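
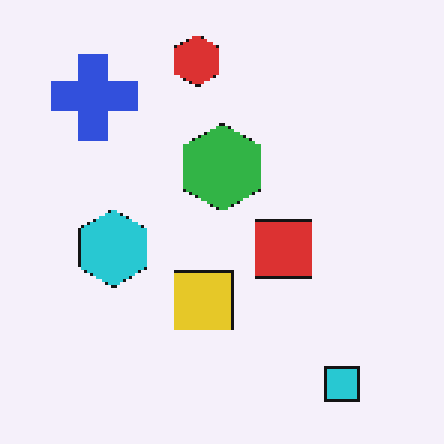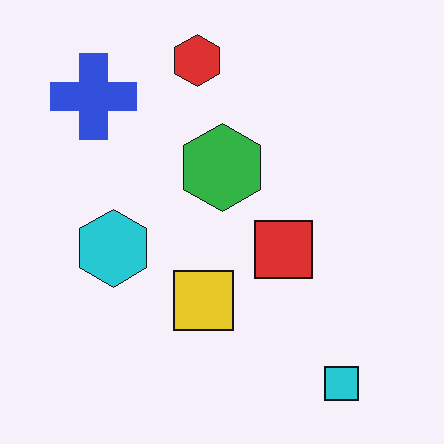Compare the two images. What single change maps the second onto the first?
The image was lightly pixelated (a mild mosaic effect).

Shapes are reduced to large square blocks; fine edges and outlines are lost — a downscale-then-upscale (mosaic) effect.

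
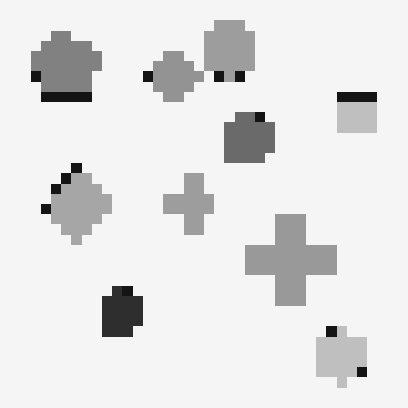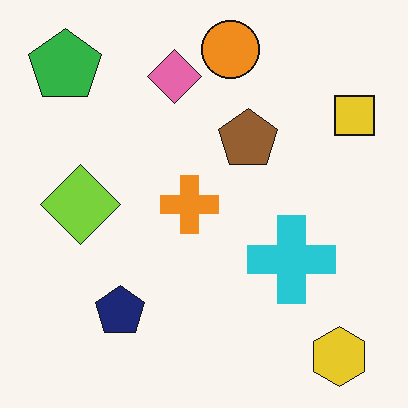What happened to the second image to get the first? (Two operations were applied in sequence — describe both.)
The image was heavily pixelated into large blocks, then converted to grayscale.

Shapes are reduced to large square blocks; fine edges and outlines are lost — a downscale-then-upscale (mosaic) effect. All color is removed — every shape is now a shade of grey.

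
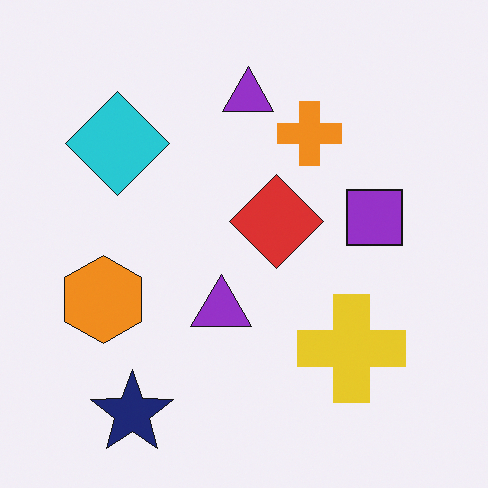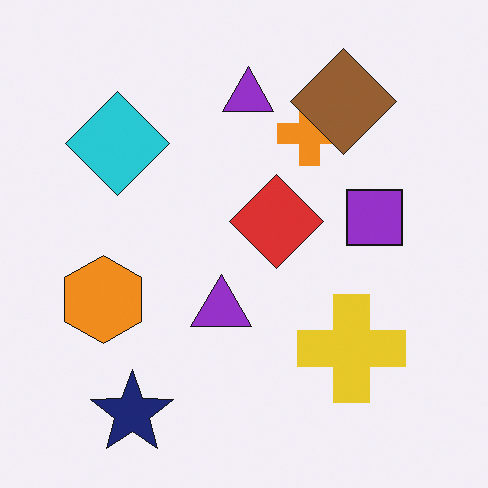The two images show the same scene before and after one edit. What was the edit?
Overlaid with an additional brown diamond.

A brown diamond appears in the second image that is absent from the first.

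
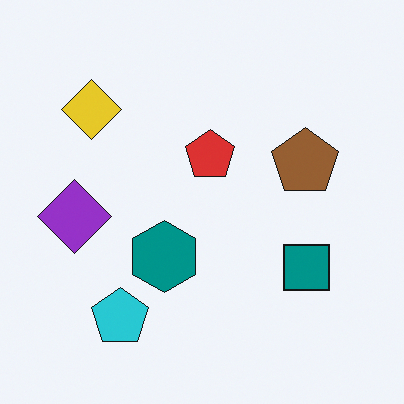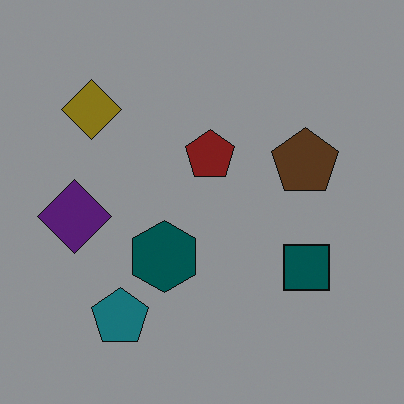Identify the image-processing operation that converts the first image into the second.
The image was substantially darkened.

Every pixel — background and shapes alike — is uniformly darkened.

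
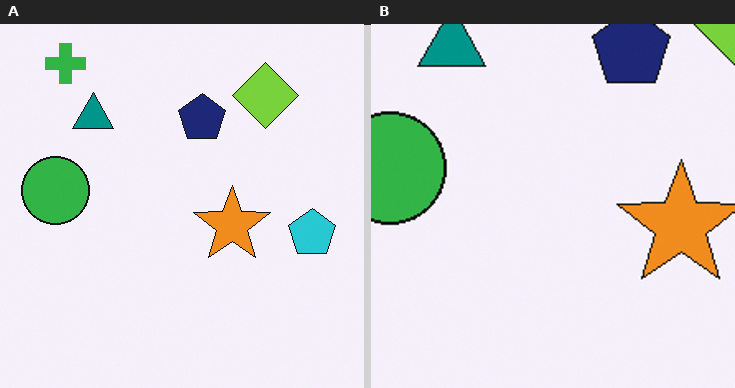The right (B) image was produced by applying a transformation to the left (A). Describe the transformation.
The image was cropped to a noticeably smaller region and rescaled.

The visible shapes are larger and the field of view is narrower; shapes near the original edges may be partly or wholly outside the frame — a crop-and-rescale.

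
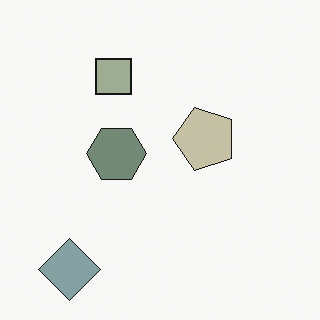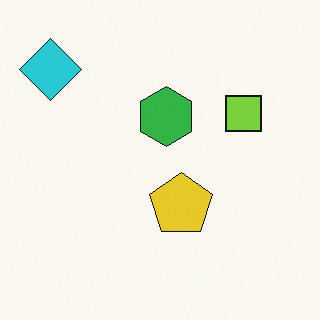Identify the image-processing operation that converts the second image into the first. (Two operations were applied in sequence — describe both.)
It was rotated 90° counter-clockwise, then heavily desaturated.

The cyan diamond sits in the top-left of the second image and the bottom-left of the first — consistent with a whole-image 90° counter-clockwise rotation. All colors are more muted and greyish — a global saturation change.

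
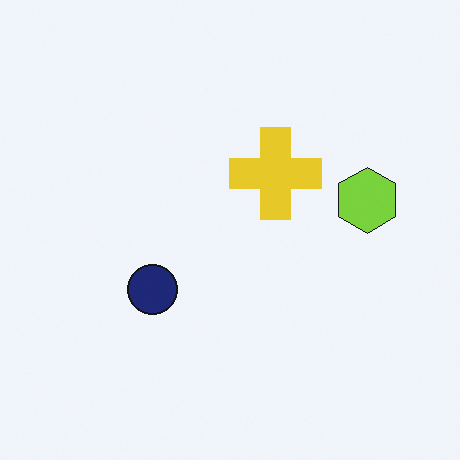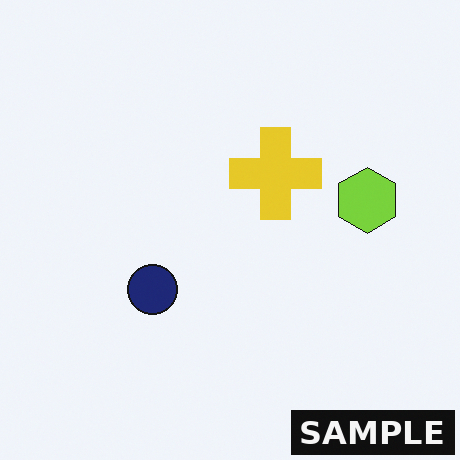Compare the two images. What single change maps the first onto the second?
It was watermarked with the text "SAMPLE" in the lower-right corner.

A dark label reading "SAMPLE" appears in the lower-right corner.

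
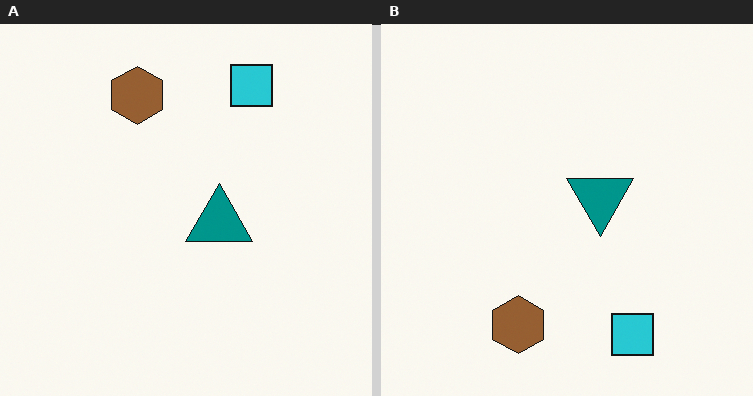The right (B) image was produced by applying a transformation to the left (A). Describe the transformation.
This is the original image flipped vertically (top ↔ bottom).

The cyan square is in the top-right of the left (A) image and the bottom-right of the right (B) — shapes on opposite sides of the horizontal midline have swapped in a mirror flip.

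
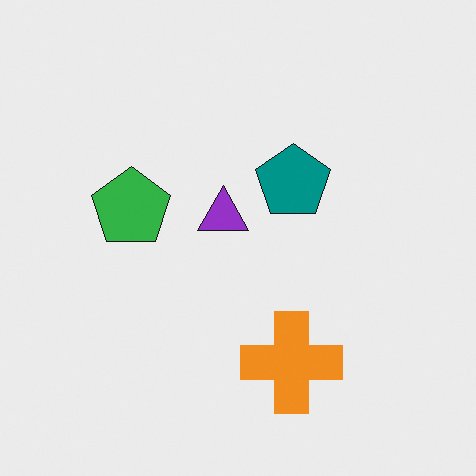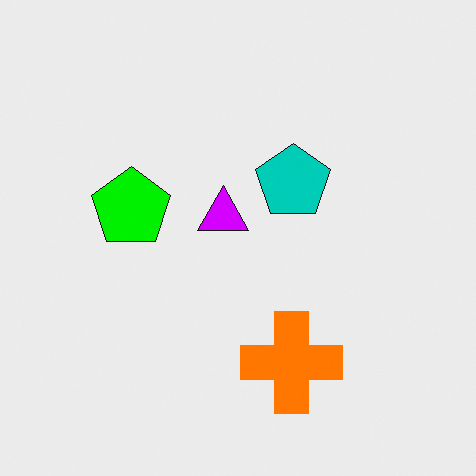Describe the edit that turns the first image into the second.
The image was made much more vivid (saturation change).

All colors are more vivid — a global saturation change.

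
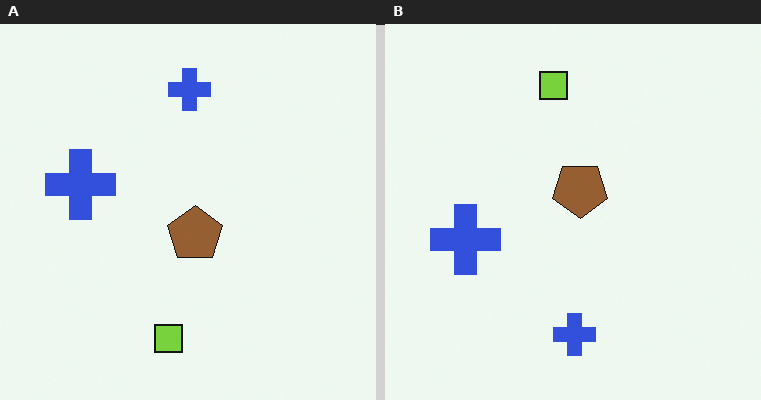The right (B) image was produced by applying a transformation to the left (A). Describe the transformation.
It was flipped vertically (top ↔ bottom).

The lime square is in the bottom of the left (A) image and the top of the right (B) — shapes on opposite sides of the horizontal midline have swapped in a mirror flip.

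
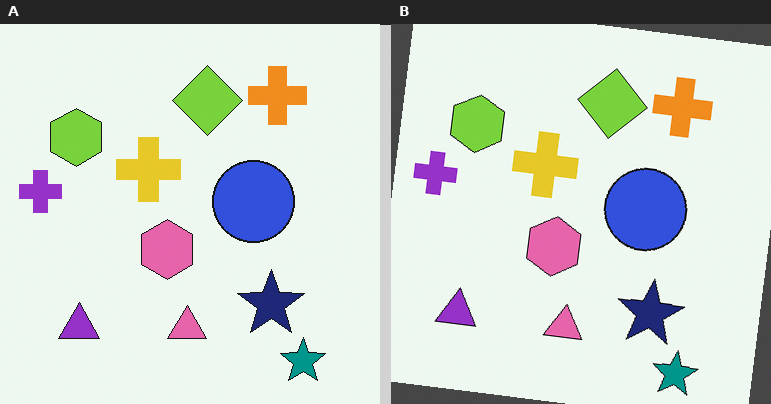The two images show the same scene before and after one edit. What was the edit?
This is the original image rotated clockwise by a small amount.

Every shape is tilted by the same angle and the image corners show triangular fill wedges — a whole-image rotation by a non-right angle.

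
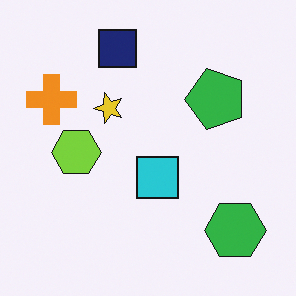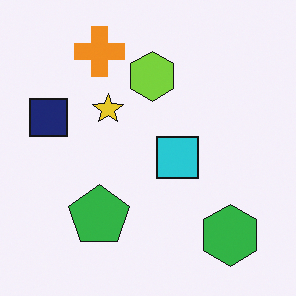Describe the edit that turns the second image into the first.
It was transposed (reflected across the top-left ↔ bottom-right diagonal).

Shapes have swapped their row and column positions — what was in the top-right is now in the bottom-left — a diagonal reflection.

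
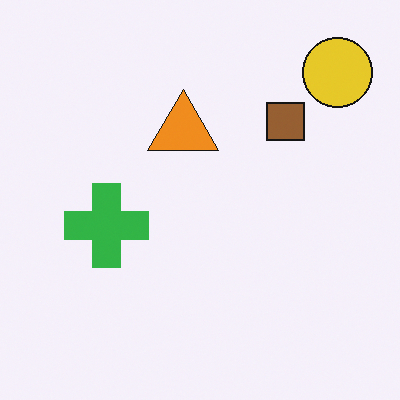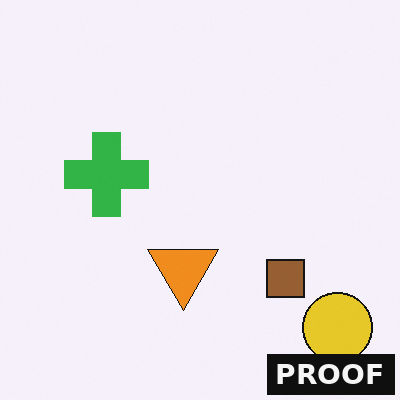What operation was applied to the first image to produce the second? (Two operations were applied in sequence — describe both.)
The image was flipped vertically (top ↔ bottom), then watermarked with the text "PROOF" in the lower-right corner.

The yellow circle is in the top-right of the first image and the bottom-right of the second — shapes on opposite sides of the horizontal midline have swapped in a mirror flip. A dark label reading "PROOF" appears in the lower-right corner.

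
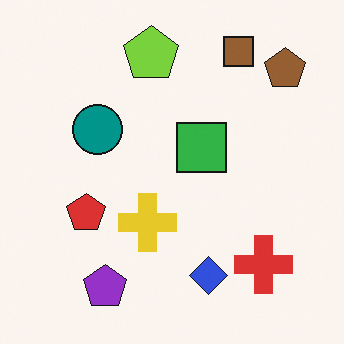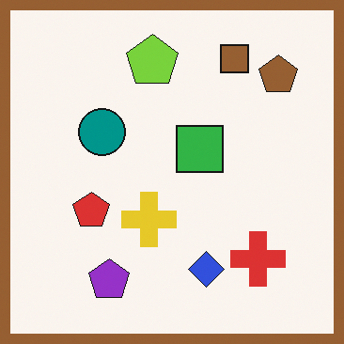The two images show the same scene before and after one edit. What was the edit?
The image was framed with a brown border.

A solid brown frame runs around the edge of the second image, with the content slightly shrunk inside it.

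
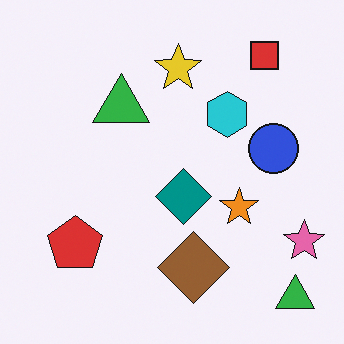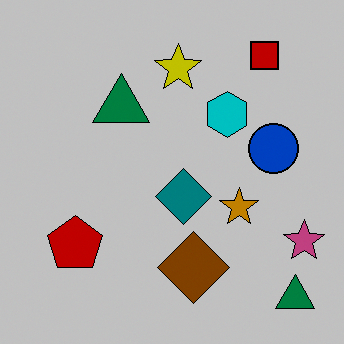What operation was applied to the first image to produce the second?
The transformation is: heavily posterized to just a handful of flat colors.

Each flat color has snapped to a coarser quantized level — most visibly, the near-white background has dropped to a flat grey.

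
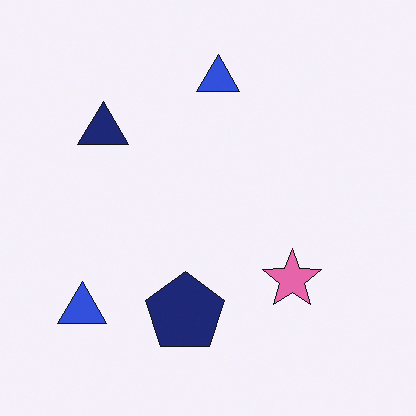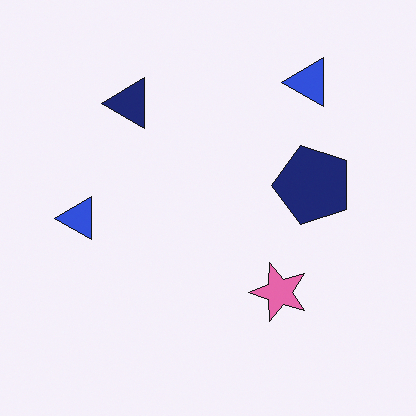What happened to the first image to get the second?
This is the original image transposed (reflected across the top-left ↔ bottom-right diagonal).

Shapes have swapped their row and column positions — what was in the top-right is now in the bottom-left — a diagonal reflection.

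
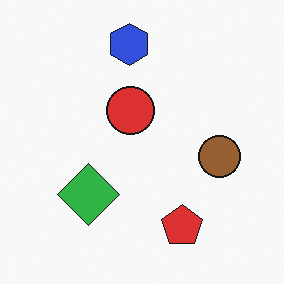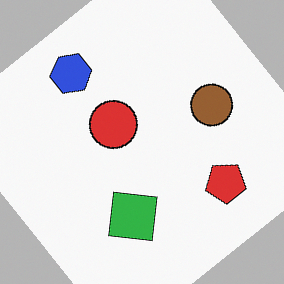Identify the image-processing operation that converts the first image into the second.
The second image is the first rotated counter-clockwise by a large amount — several tens of degrees.

Every shape is tilted by the same angle and the image corners show triangular fill wedges — a whole-image rotation by a non-right angle.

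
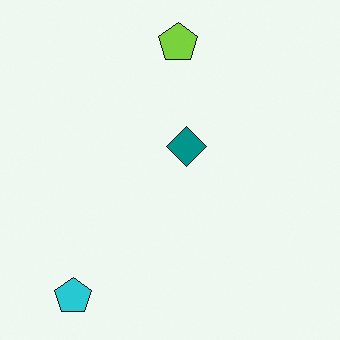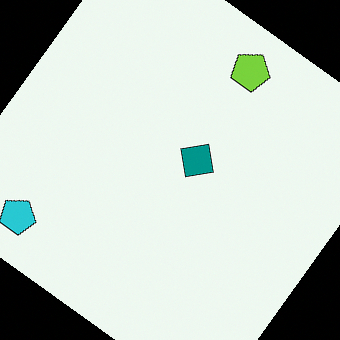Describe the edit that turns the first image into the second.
This is the original image rotated clockwise by a large amount — several tens of degrees.

Every shape is tilted by the same angle and the image corners show triangular fill wedges — a whole-image rotation by a non-right angle.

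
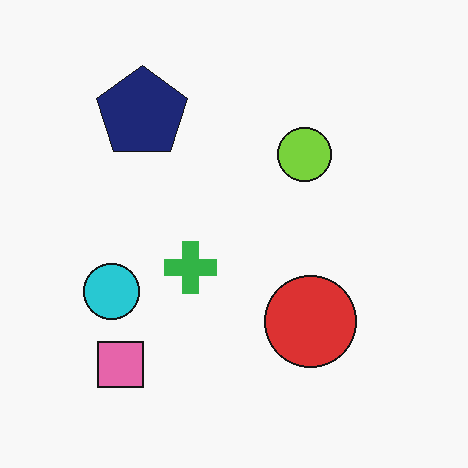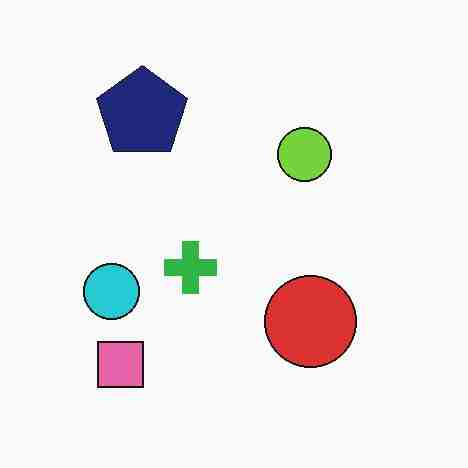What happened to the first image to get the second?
Heavily JPEG-compressed with obvious blocking artifacts.

Blocky 8×8 compression artifacts appear around shape edges and the flat background shows ringing — characteristic JPEG degradation.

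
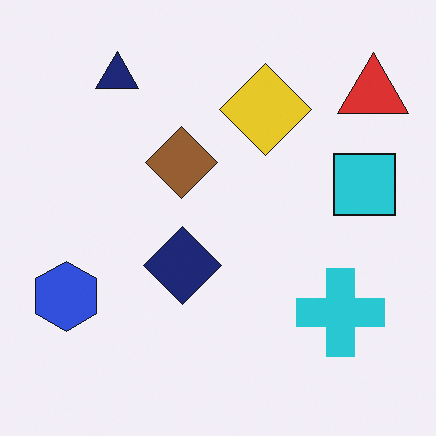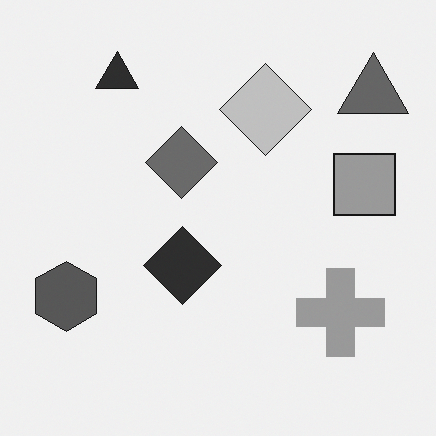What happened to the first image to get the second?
The transformation is: converted to grayscale.

All color is removed — every shape is now a shade of grey.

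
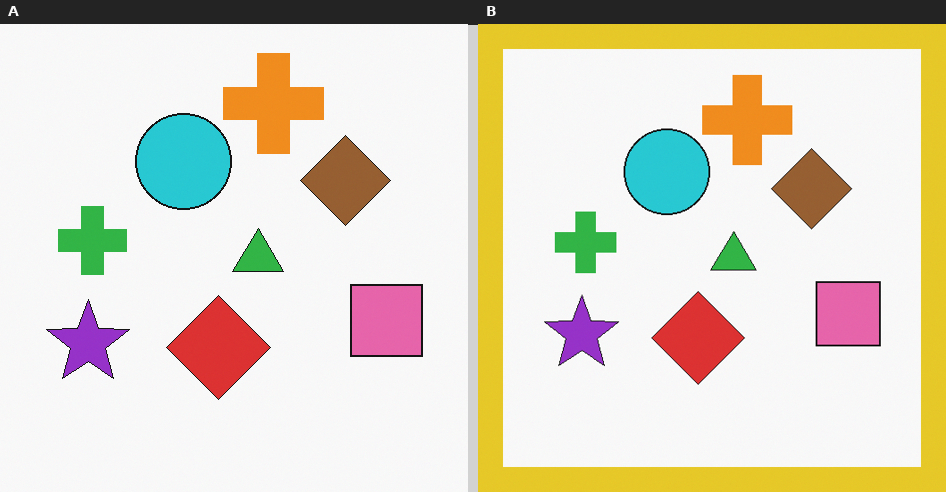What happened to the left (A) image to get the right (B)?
Framed with a yellow border.

A solid yellow frame runs around the edge of the right (B) image, with the content slightly shrunk inside it.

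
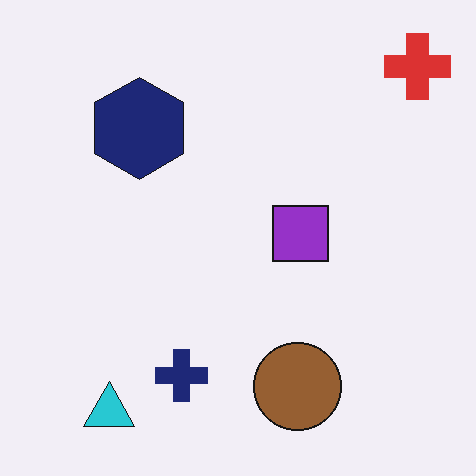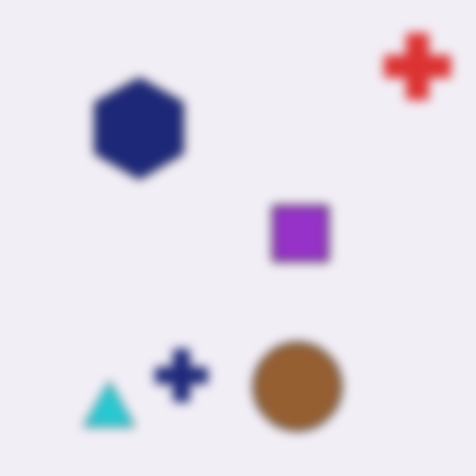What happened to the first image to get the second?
The transformation is: heavily blurred.

Shape edges and outlines are uniformly softened across the whole image.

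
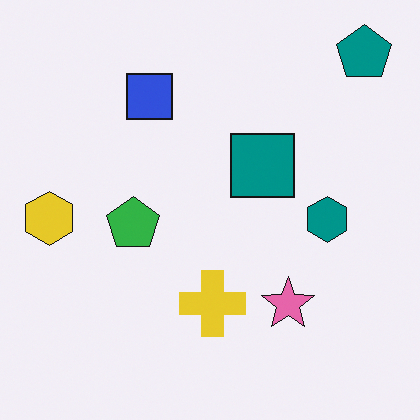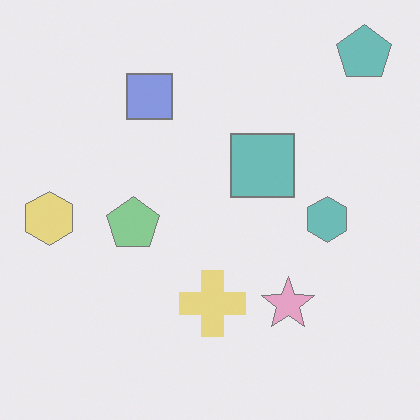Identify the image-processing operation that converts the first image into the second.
The transformation is: washed out (contrast reduced).

Tones are pushed toward mid-grey across the whole image — a global contrast change.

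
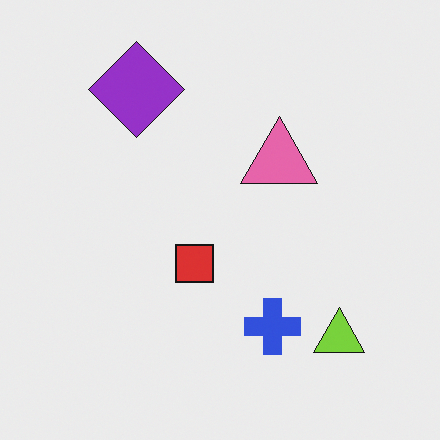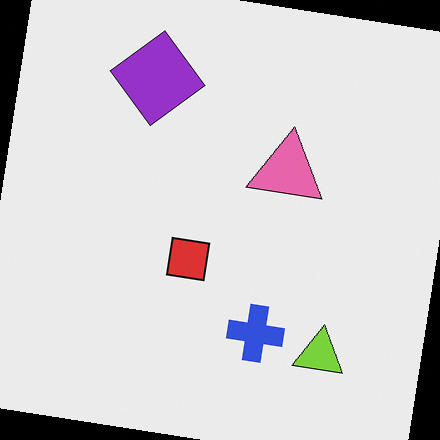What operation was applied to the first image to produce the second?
Rotated clockwise by a small amount.

Every shape is tilted by the same angle and the image corners show triangular fill wedges — a whole-image rotation by a non-right angle.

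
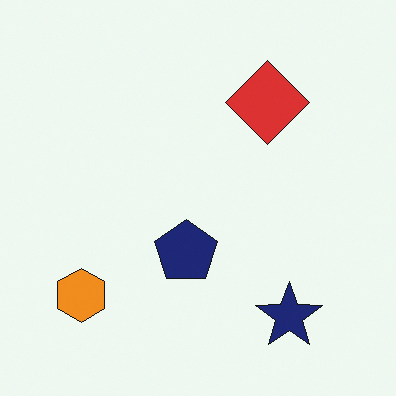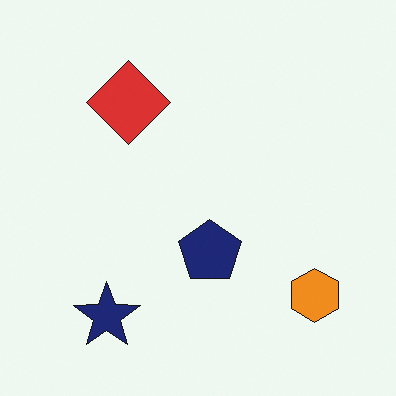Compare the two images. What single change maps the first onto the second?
The transformation is: flipped horizontally (left ↔ right).

The orange hexagon is in the bottom-left of the first image and the bottom-right of the second — shapes on opposite sides of the vertical midline have swapped in a mirror flip.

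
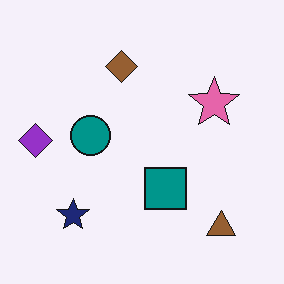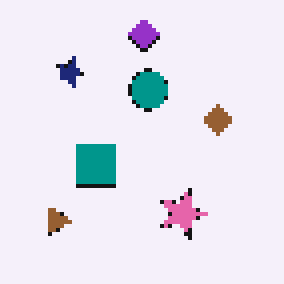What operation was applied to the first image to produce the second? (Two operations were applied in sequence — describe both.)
The transformation is: lightly pixelated (a mild mosaic effect), then rotated 90° clockwise.

Shapes are reduced to large square blocks; fine edges and outlines are lost — a downscale-then-upscale (mosaic) effect. The brown triangle sits in the bottom-right of the first image and the bottom-left of the second — consistent with a whole-image 90° clockwise rotation.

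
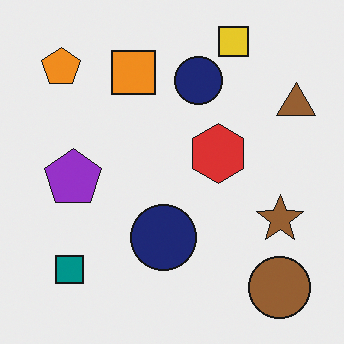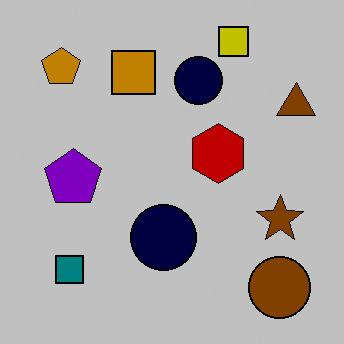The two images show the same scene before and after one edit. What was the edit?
The image was heavily posterized to just a handful of flat colors.

Each flat color has snapped to a coarser quantized level — most visibly, the near-white background has dropped to a flat grey.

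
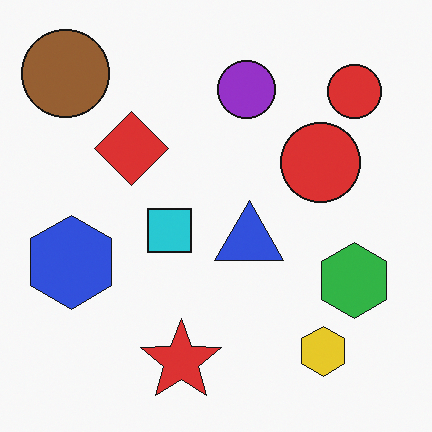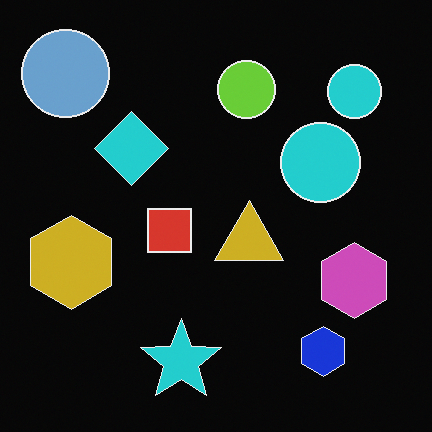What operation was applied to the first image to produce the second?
The image was color-inverted (negative).

The light background has become dark and every shape's color is its complement — a photographic negative.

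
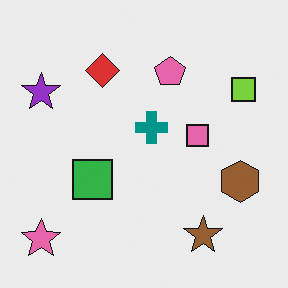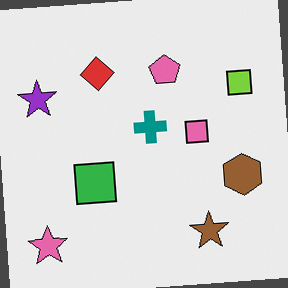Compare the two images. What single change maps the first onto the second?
This is the original image rotated counter-clockwise by a small amount.

Every shape is tilted by the same angle and the image corners show triangular fill wedges — a whole-image rotation by a non-right angle.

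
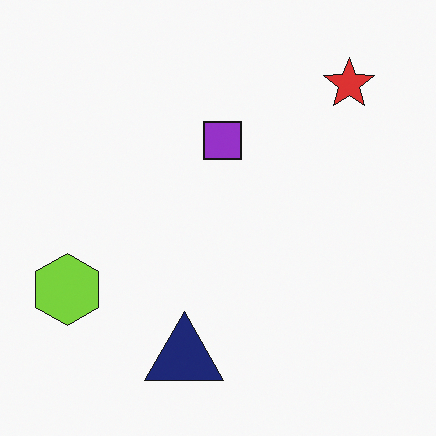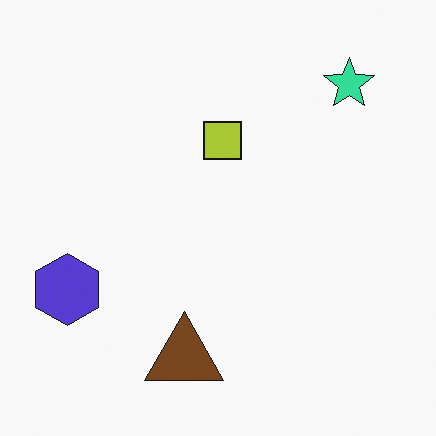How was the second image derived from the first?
Hue-shifted through roughly a third of the color wheel.

Every shape's color has rotated by the same amount around the hue wheel — a uniform hue shift.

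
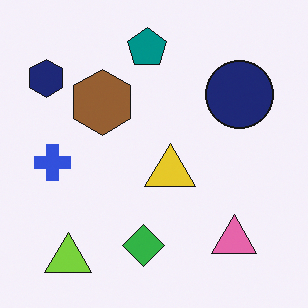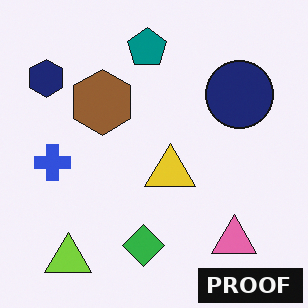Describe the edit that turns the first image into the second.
The image was watermarked with the text "PROOF" in the lower-right corner.

A dark label reading "PROOF" appears in the lower-right corner.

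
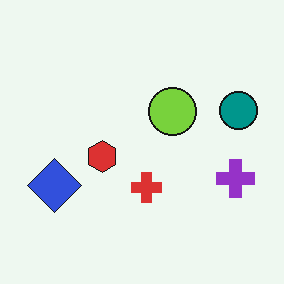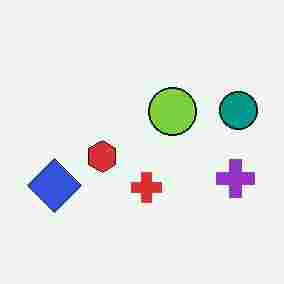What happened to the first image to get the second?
This is the original image degraded with heavy JPEG compression.

Blocky 8×8 compression artifacts appear around shape edges and the flat background shows ringing — characteristic JPEG degradation.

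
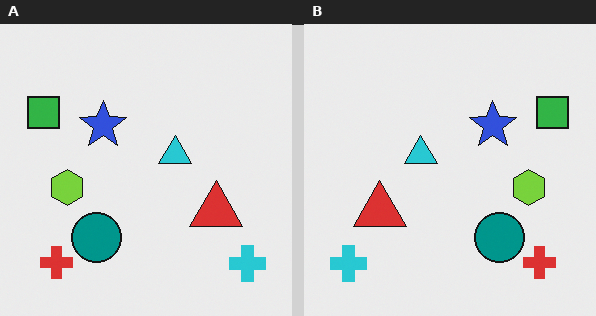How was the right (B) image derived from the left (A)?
Flipped horizontally (left ↔ right).

The green square is in the top-left of the left (A) image and the top-right of the right (B) — shapes on opposite sides of the vertical midline have swapped in a mirror flip.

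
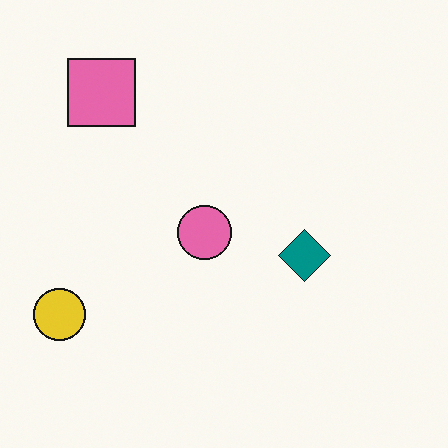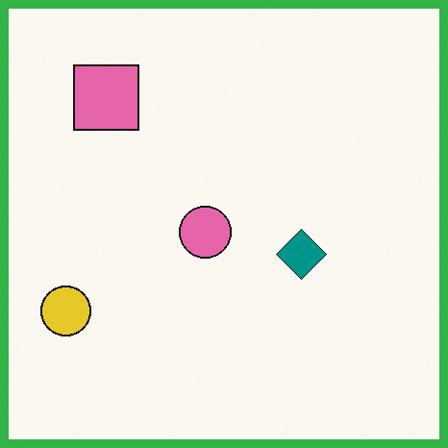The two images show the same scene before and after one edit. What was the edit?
It was framed with a green border.

A solid green frame runs around the edge of the second image, with the content slightly shrunk inside it.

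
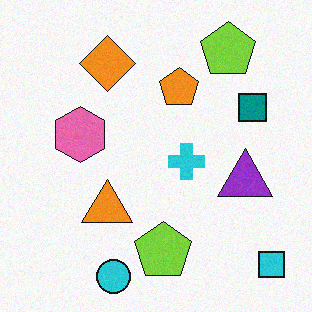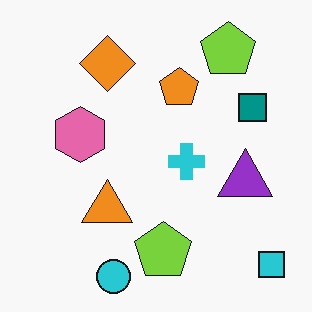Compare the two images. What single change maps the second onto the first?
The image was degraded with light additive noise.

Random speckle covers the whole image, including the flat background.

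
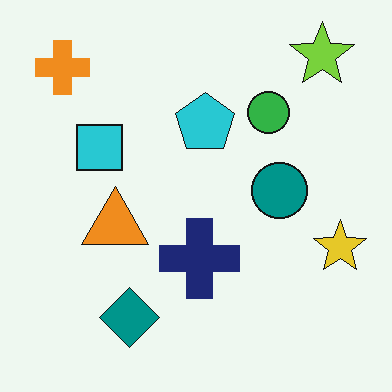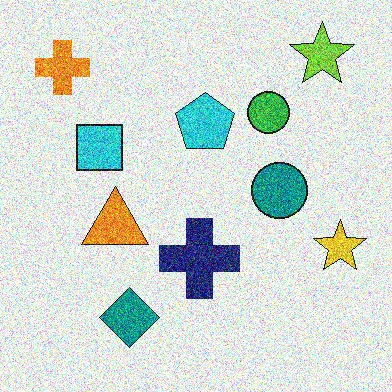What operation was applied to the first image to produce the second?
Degraded with strong gaussian noise.

Random speckle covers the whole image, including the flat background.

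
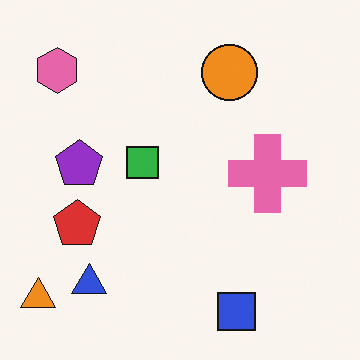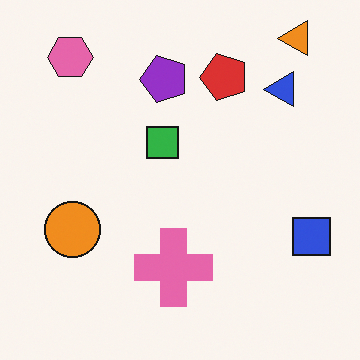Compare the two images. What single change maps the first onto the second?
The second image is the first transposed (reflected across the top-left ↔ bottom-right diagonal).

Shapes have swapped their row and column positions — what was in the top-right is now in the bottom-left — a diagonal reflection.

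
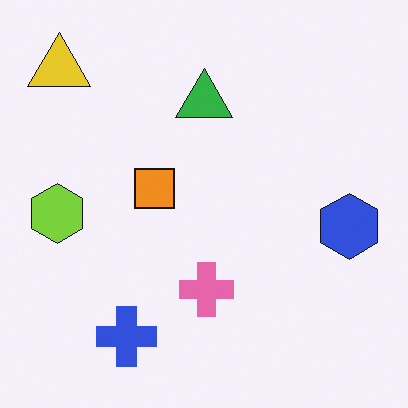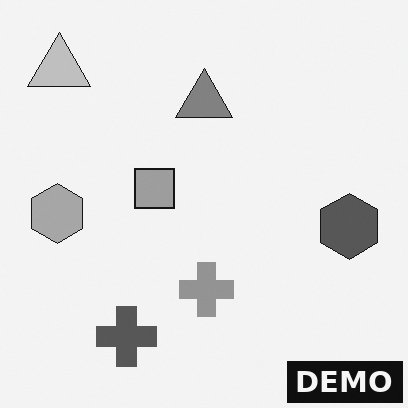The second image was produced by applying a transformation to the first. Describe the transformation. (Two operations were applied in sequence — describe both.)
The image was converted to grayscale, then watermarked with the text "DEMO" in the lower-right corner.

All color is removed — every shape is now a shade of grey. A dark label reading "DEMO" appears in the lower-right corner.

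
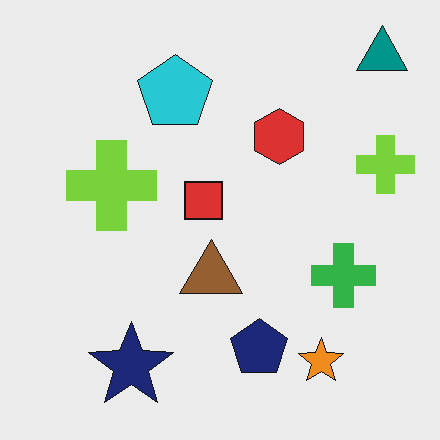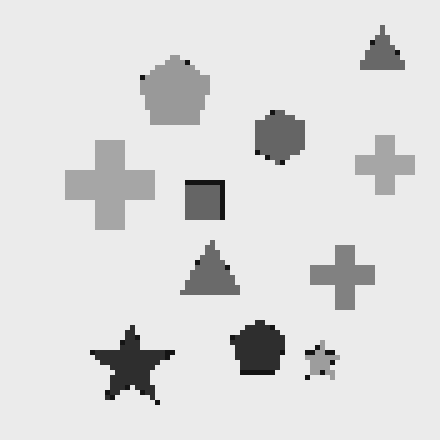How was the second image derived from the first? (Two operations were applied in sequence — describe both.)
This is the original image lightly pixelated (a mild mosaic effect), then converted to grayscale.

Shapes are reduced to large square blocks; fine edges and outlines are lost — a downscale-then-upscale (mosaic) effect. All color is removed — every shape is now a shade of grey.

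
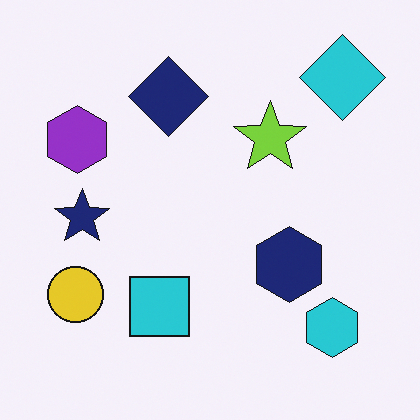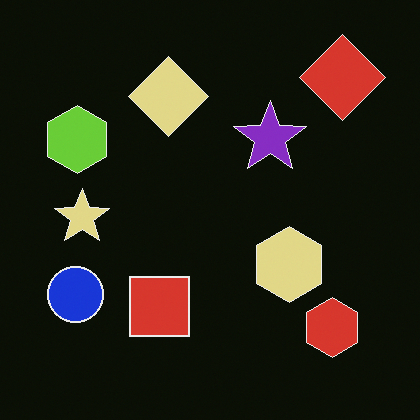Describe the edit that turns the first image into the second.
This is the original image color-inverted (negative).

The light background has become dark and every shape's color is its complement — a photographic negative.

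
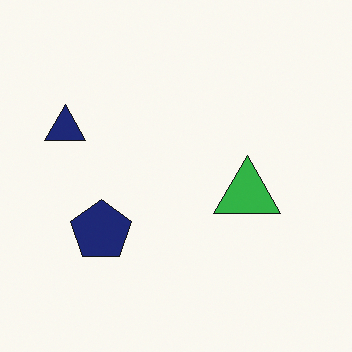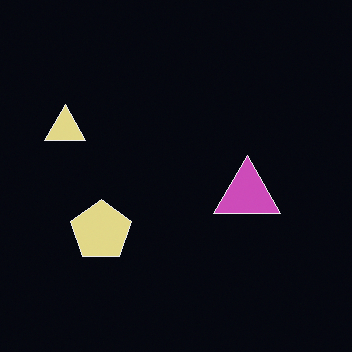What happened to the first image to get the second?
The image was color-inverted (negative).

The light background has become dark and every shape's color is its complement — a photographic negative.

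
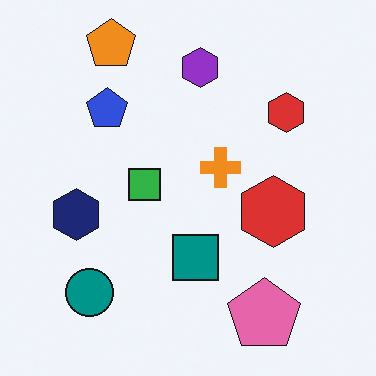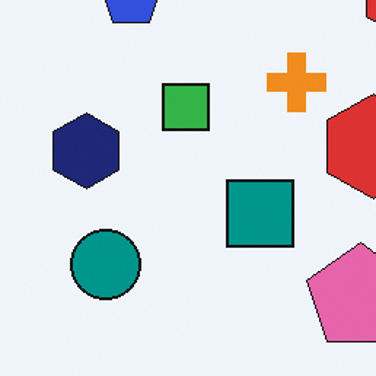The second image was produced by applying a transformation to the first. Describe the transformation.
Cropped slightly and scaled back up.

The visible shapes are larger and the field of view is narrower; shapes near the original edges may be partly or wholly outside the frame — a crop-and-rescale.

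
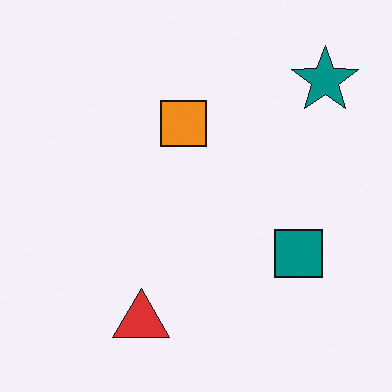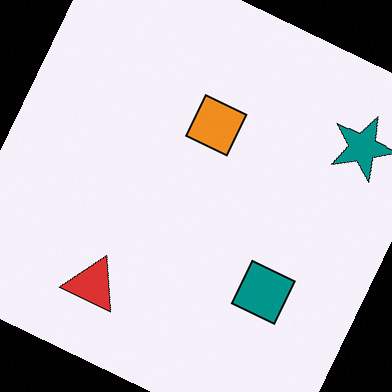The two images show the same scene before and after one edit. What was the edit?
The image was rotated clockwise by a moderate amount.

Every shape is tilted by the same angle and the image corners show triangular fill wedges — a whole-image rotation by a non-right angle.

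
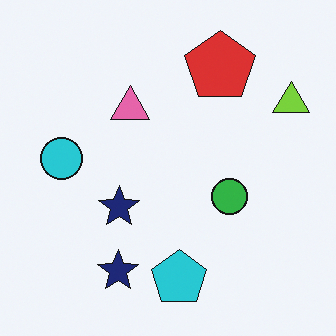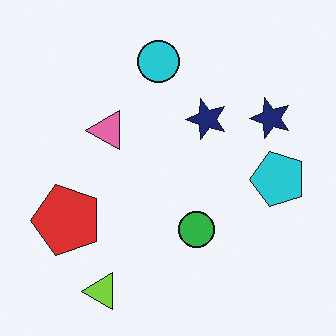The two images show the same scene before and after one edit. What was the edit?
It was transposed (reflected across the top-left ↔ bottom-right diagonal).

Shapes have swapped their row and column positions — what was in the top-right is now in the bottom-left — a diagonal reflection.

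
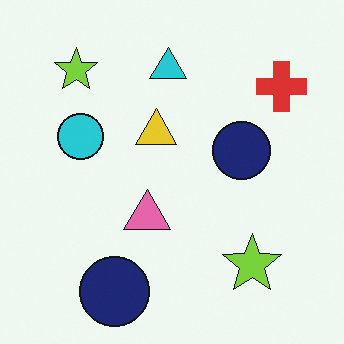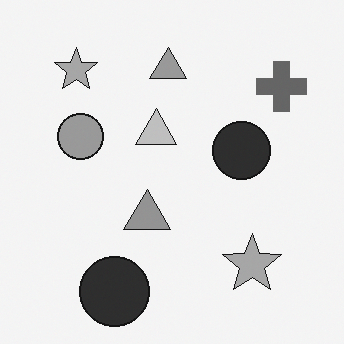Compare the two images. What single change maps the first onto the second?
This is the original image converted to grayscale.

All color is removed — every shape is now a shade of grey.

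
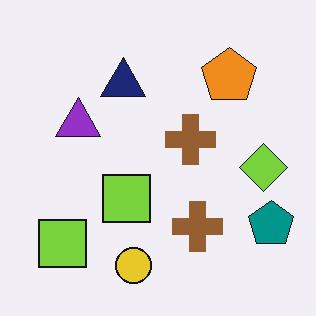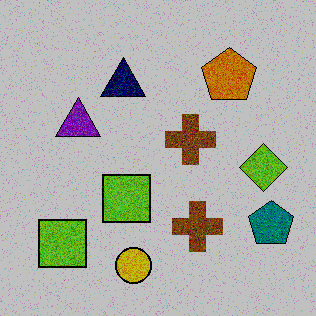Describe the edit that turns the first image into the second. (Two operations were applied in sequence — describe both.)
Degraded with moderate additive noise, then heavily posterized to just a handful of flat colors.

Random speckle covers the whole image, including the flat background. Each flat color has snapped to a coarser quantized level — most visibly, the near-white background has dropped to a flat grey.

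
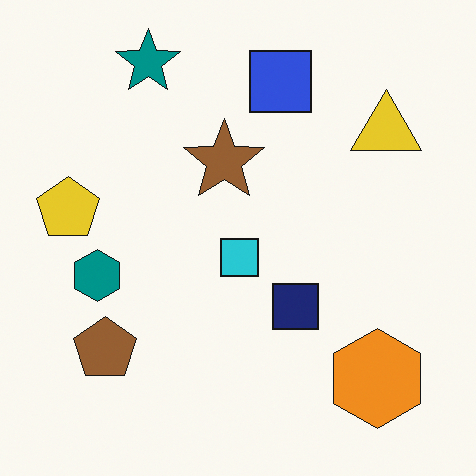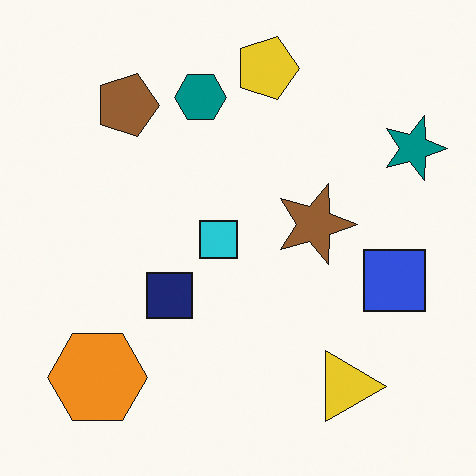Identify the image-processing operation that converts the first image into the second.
The image was rotated 90° clockwise.

The teal star sits in the top-left of the first image and the top-right of the second — consistent with a whole-image 90° clockwise rotation.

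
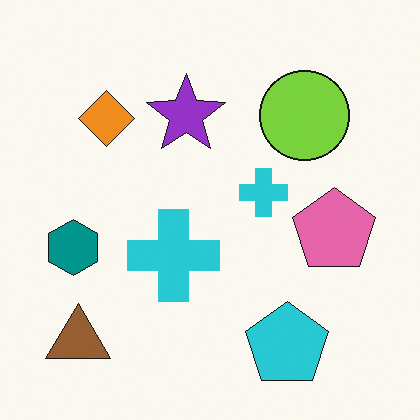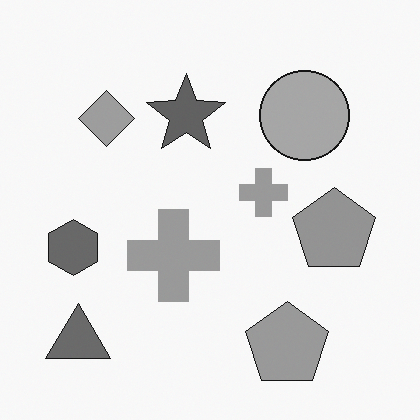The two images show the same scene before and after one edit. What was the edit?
The transformation is: converted to grayscale.

All color is removed — every shape is now a shade of grey.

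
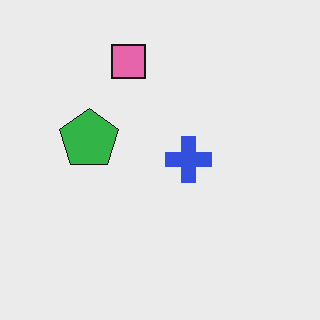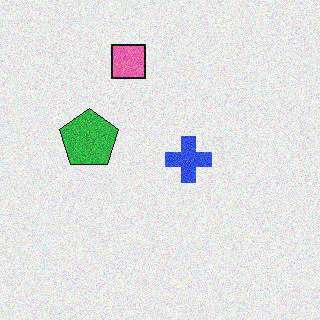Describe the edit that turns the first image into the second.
The second image is the first degraded with moderate additive noise.

Random speckle covers the whole image, including the flat background.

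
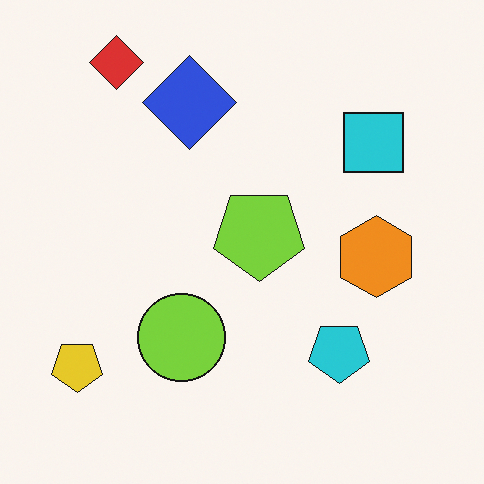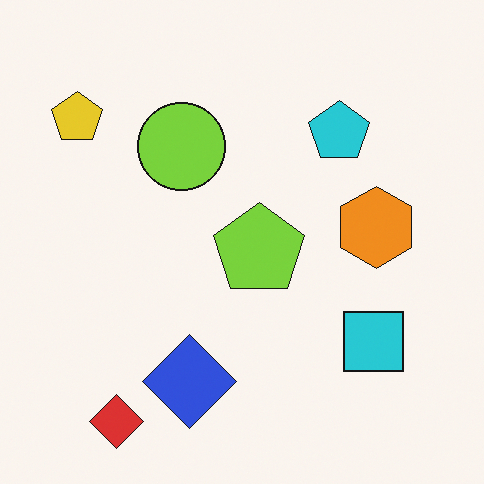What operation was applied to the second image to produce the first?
It was flipped vertically (top ↔ bottom).

The red diamond is in the bottom-left of the second image and the top-left of the first — shapes on opposite sides of the horizontal midline have swapped in a mirror flip.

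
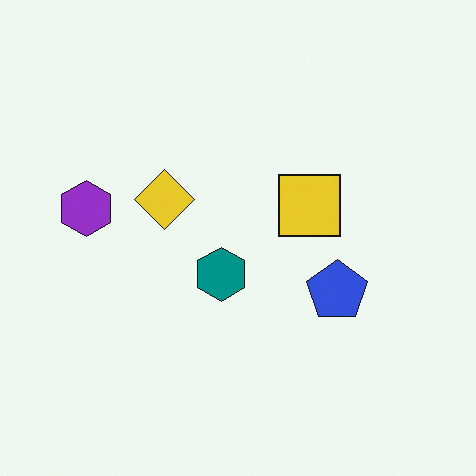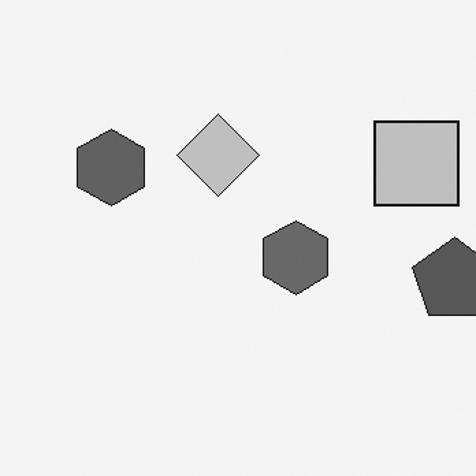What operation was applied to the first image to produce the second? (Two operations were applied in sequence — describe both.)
Cropped to a modestly smaller region and rescaled, then converted to grayscale.

The visible shapes are larger and the field of view is narrower; shapes near the original edges may be partly or wholly outside the frame — a crop-and-rescale. All color is removed — every shape is now a shade of grey.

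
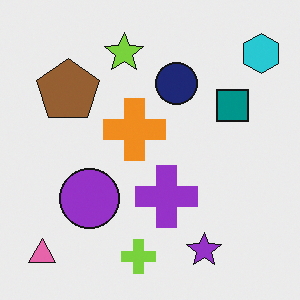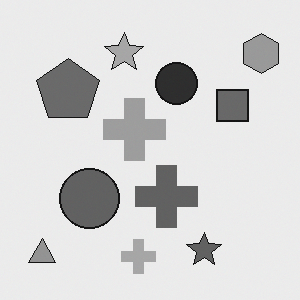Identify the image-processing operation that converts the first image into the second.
The second image is the first converted to grayscale.

All color is removed — every shape is now a shade of grey.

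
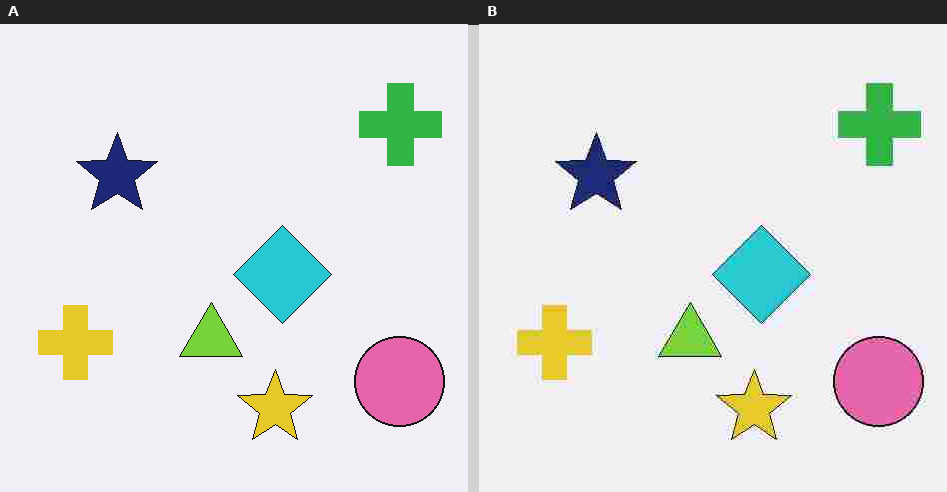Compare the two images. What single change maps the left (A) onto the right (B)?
Heavily JPEG-compressed with obvious blocking artifacts.

Blocky 8×8 compression artifacts appear around shape edges and the flat background shows ringing — characteristic JPEG degradation.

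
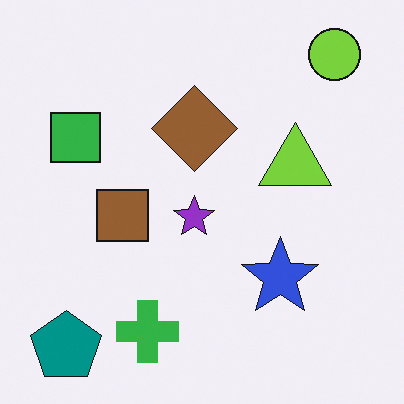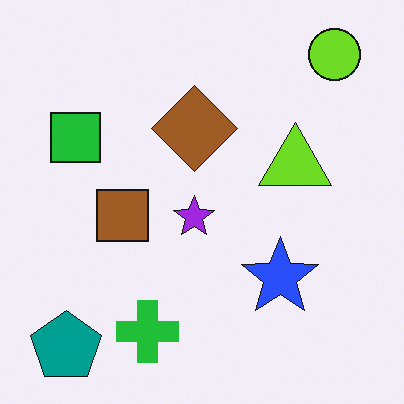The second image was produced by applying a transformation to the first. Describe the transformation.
It was slightly oversaturated.

All colors are more vivid — a global saturation change.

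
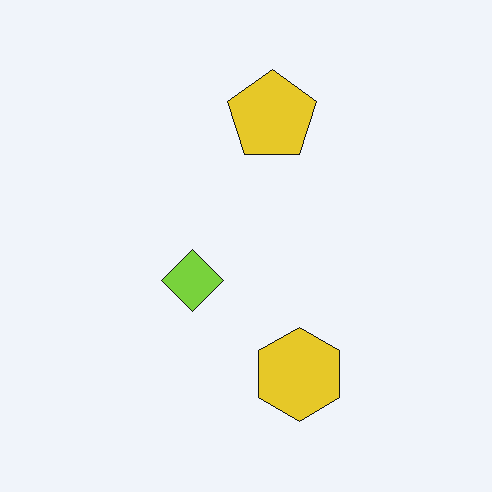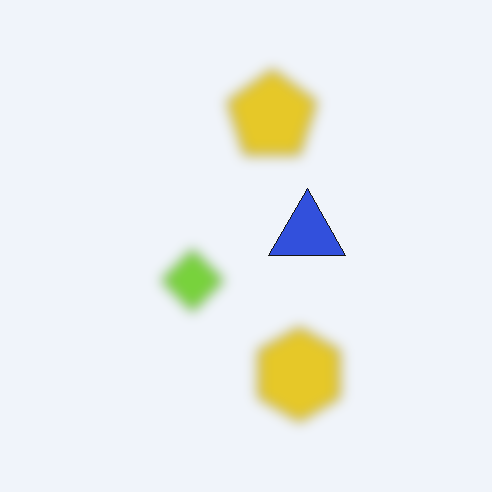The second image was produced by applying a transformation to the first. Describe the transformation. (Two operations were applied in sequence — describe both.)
It was strongly gaussian-blurred, then overlaid with an additional blue triangle.

Shape edges and outlines are uniformly softened across the whole image. A blue triangle appears in the second image that is absent from the first.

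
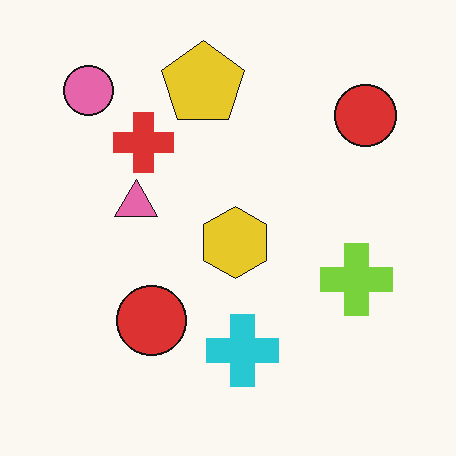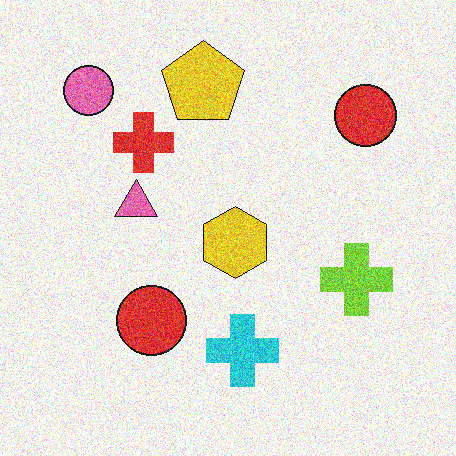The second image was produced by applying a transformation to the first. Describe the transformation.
It was degraded with heavy additive noise.

Random speckle covers the whole image, including the flat background.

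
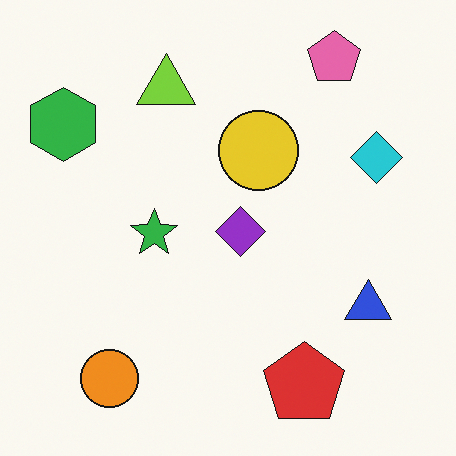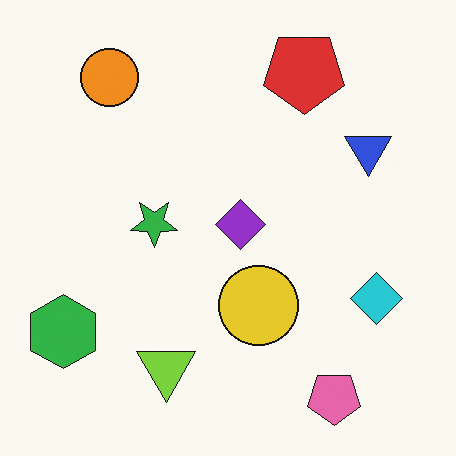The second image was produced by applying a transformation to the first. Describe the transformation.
The image was flipped vertically (top ↔ bottom).

The pink pentagon is in the top-right of the first image and the bottom-right of the second — shapes on opposite sides of the horizontal midline have swapped in a mirror flip.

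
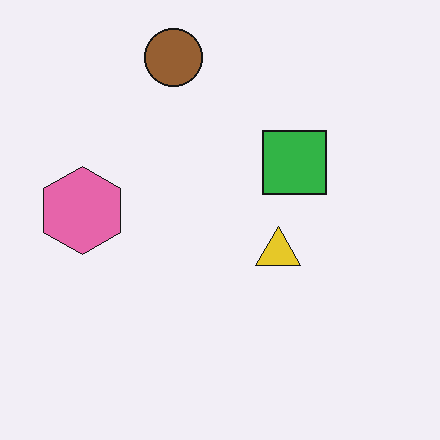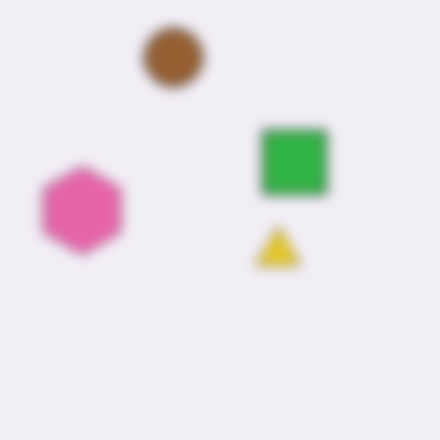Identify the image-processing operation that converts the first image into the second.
The image was heavily blurred.

Shape edges and outlines are uniformly softened across the whole image.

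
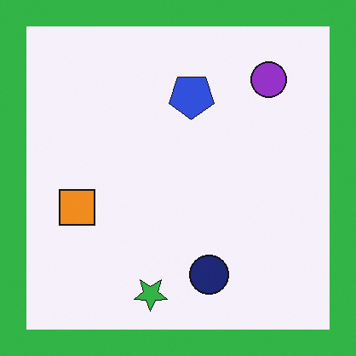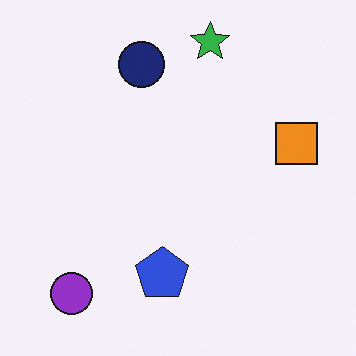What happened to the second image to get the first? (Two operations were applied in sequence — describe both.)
The first image is the second rotated 180°, then framed with a green border.

The purple circle sits in the bottom-left of the second image and the top-right of the first — consistent with a whole-image 180° rotation. A solid green frame runs around the edge of the first image, with the content slightly shrunk inside it.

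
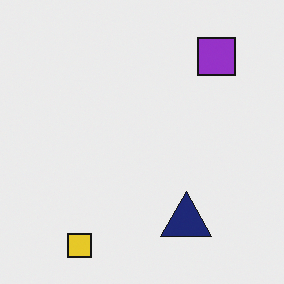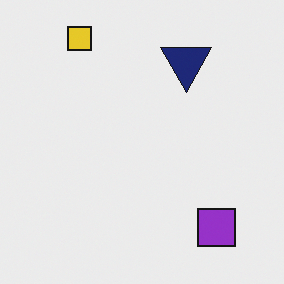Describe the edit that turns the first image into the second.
The image was flipped vertically (top ↔ bottom).

The yellow square is in the bottom-left of the first image and the top-left of the second — shapes on opposite sides of the horizontal midline have swapped in a mirror flip.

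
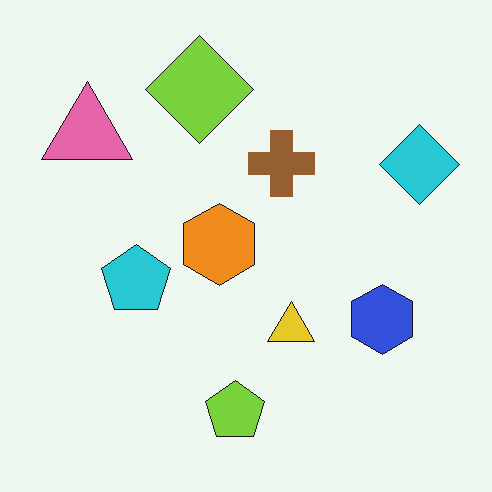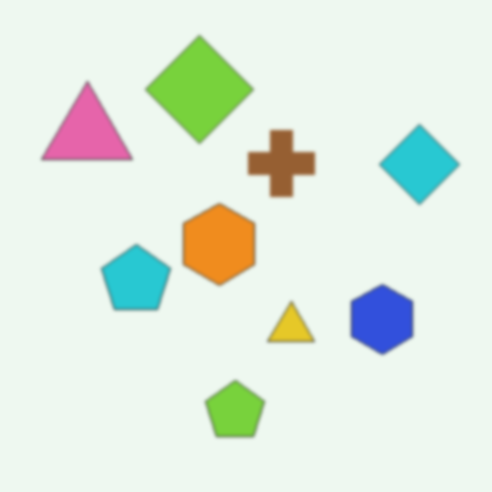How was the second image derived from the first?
The transformation is: slightly softened.

Shape edges and outlines are uniformly softened across the whole image.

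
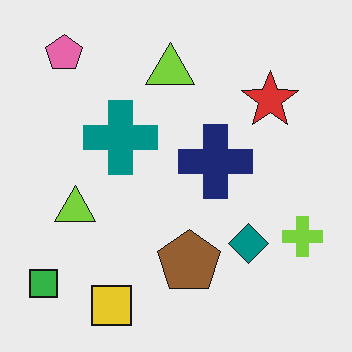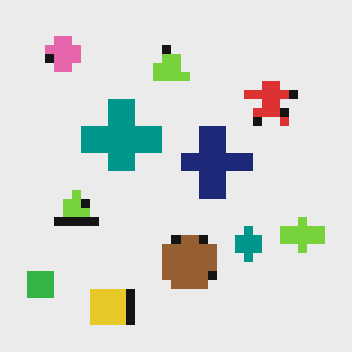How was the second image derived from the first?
The transformation is: heavily pixelated into large blocks.

Shapes are reduced to large square blocks; fine edges and outlines are lost — a downscale-then-upscale (mosaic) effect.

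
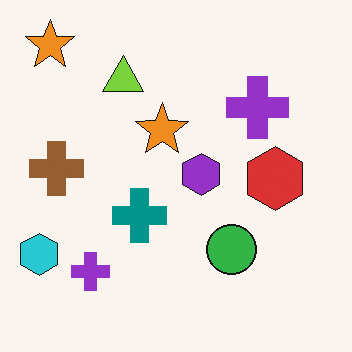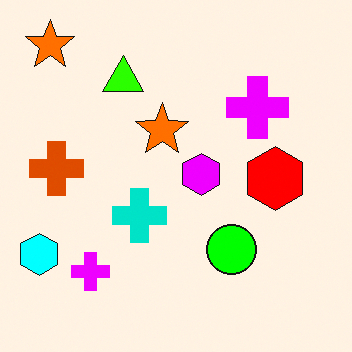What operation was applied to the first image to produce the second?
The image was heavily oversaturated.

All colors are more vivid — a global saturation change.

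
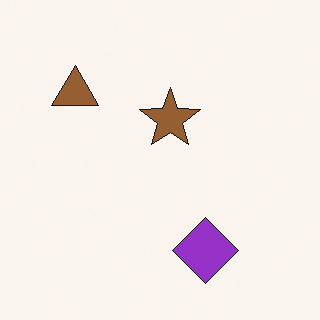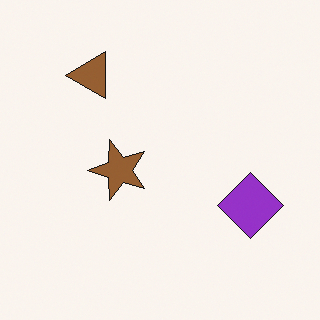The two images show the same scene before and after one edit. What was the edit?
This is the original image transposed (reflected across the top-left ↔ bottom-right diagonal).

Shapes have swapped their row and column positions — what was in the top-right is now in the bottom-left — a diagonal reflection.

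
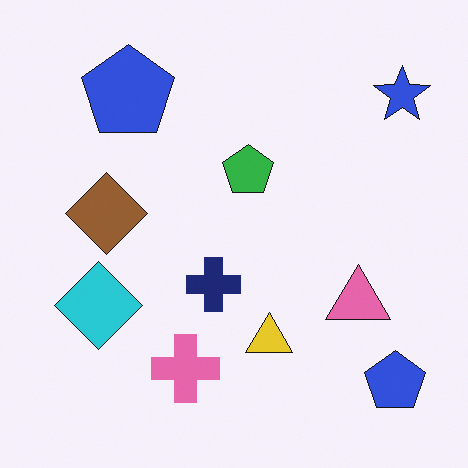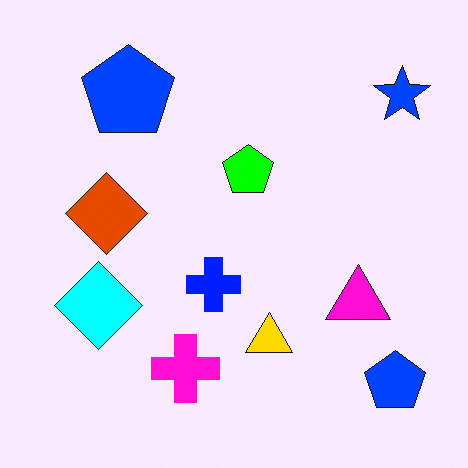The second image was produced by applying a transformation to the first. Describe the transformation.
The second image is the first made much more vivid (saturation change).

All colors are more vivid — a global saturation change.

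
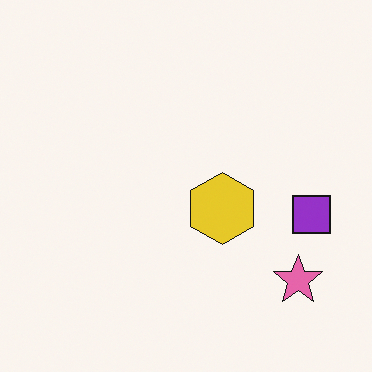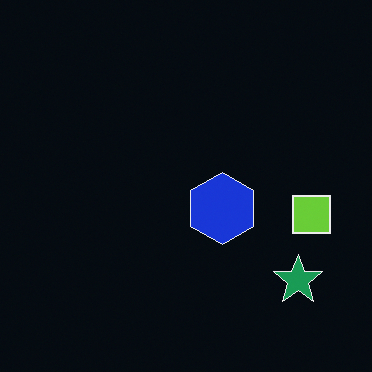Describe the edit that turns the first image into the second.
The transformation is: color-inverted (negative).

The light background has become dark and every shape's color is its complement — a photographic negative.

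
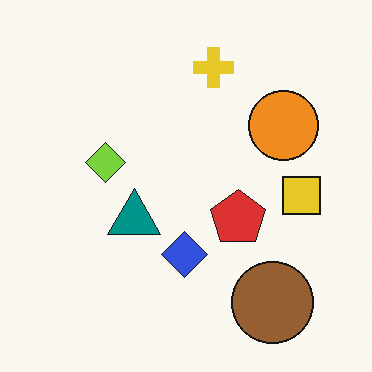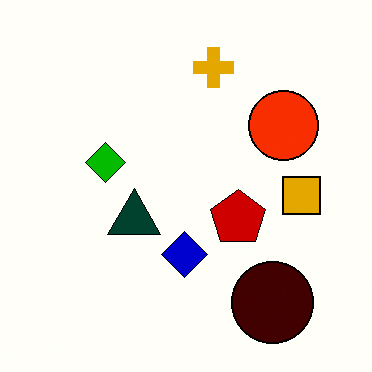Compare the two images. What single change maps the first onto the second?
The second image is the first given much higher contrast.

Tones are pushed away from mid-grey across the whole image — a global contrast change.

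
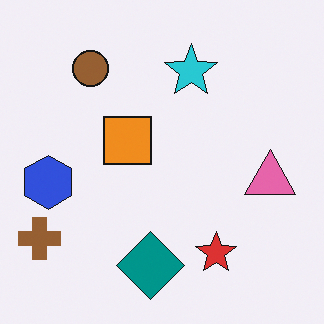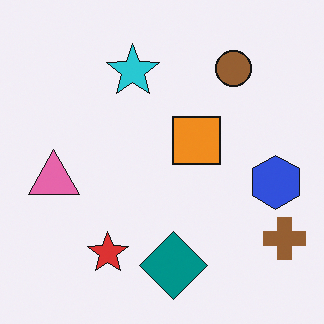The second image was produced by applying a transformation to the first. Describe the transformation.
The second image is the first flipped horizontally (left ↔ right).

The brown cross is in the bottom-left of the first image and the bottom-right of the second — shapes on opposite sides of the vertical midline have swapped in a mirror flip.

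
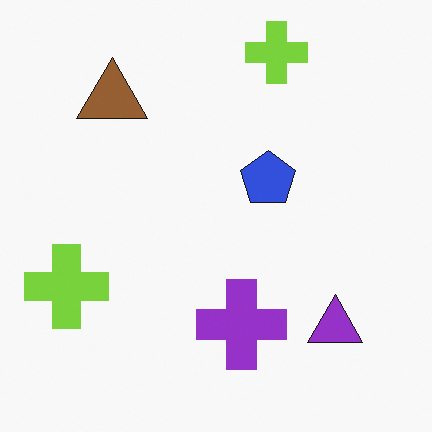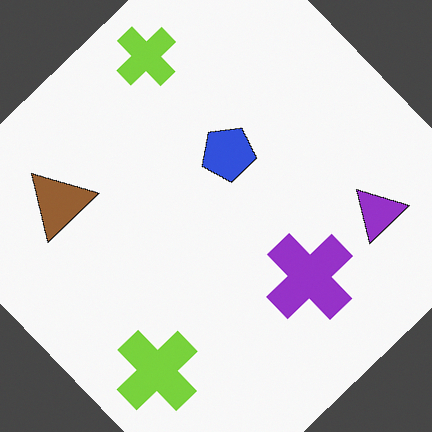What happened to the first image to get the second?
The second image is the first rotated counter-clockwise by a large amount — several tens of degrees.

Every shape is tilted by the same angle and the image corners show triangular fill wedges — a whole-image rotation by a non-right angle.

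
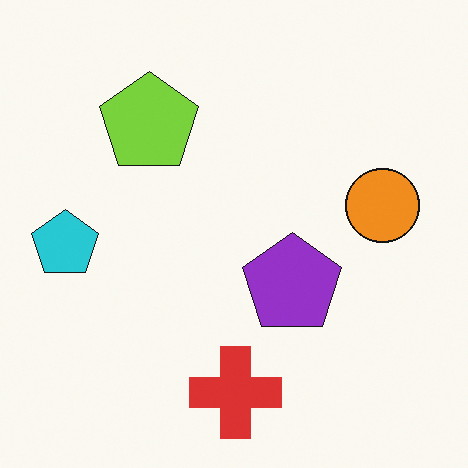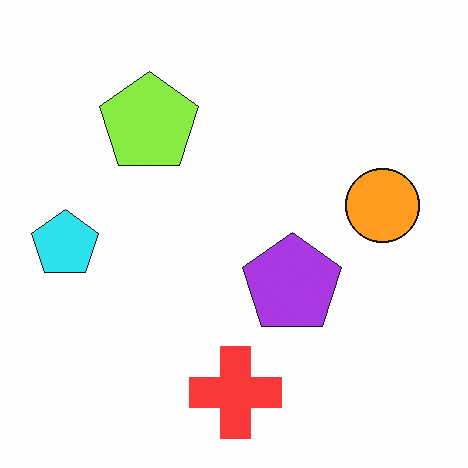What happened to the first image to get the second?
This is the original image brightened a little.

Every pixel — background and shapes alike — is uniformly brightened.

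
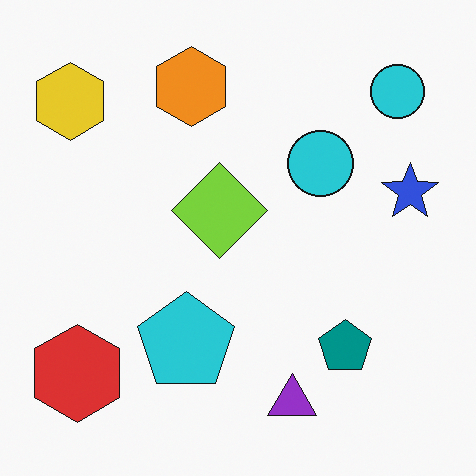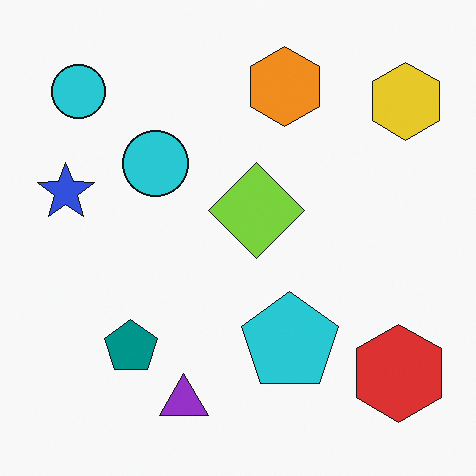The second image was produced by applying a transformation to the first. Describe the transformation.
This is the original image flipped horizontally (left ↔ right).

The blue star is in the right of the first image and the left of the second — shapes on opposite sides of the vertical midline have swapped in a mirror flip.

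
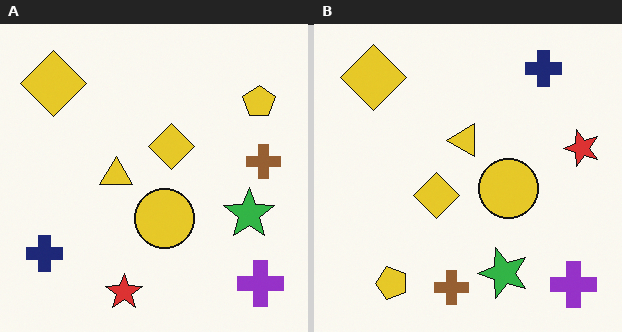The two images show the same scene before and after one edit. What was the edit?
The image was transposed (reflected across the top-left ↔ bottom-right diagonal).

Shapes have swapped their row and column positions — what was in the top-right is now in the bottom-left — a diagonal reflection.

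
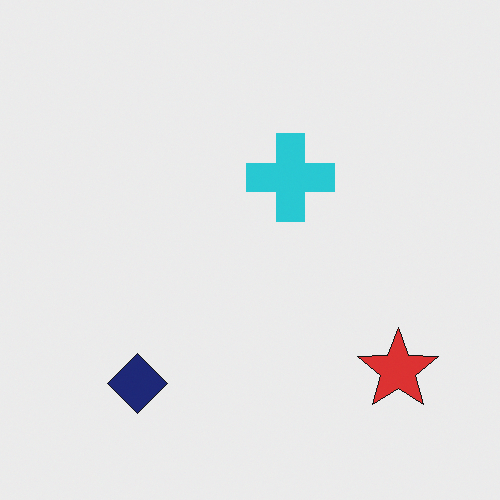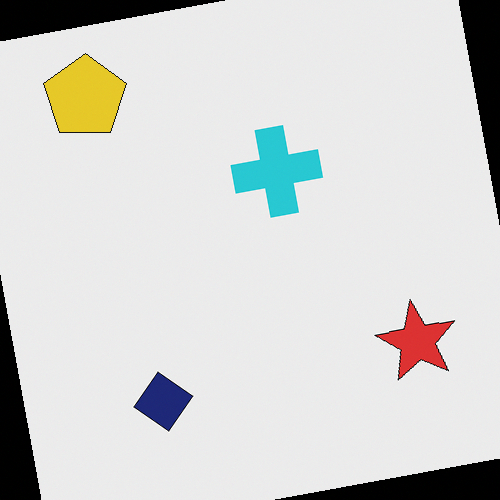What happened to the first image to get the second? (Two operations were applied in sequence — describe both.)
The second image is the first rotated counter-clockwise by a slight angle, then overlaid with an additional yellow pentagon.

Every shape is tilted by the same angle and the image corners show triangular fill wedges — a whole-image rotation by a non-right angle. A yellow pentagon appears in the second image that is absent from the first.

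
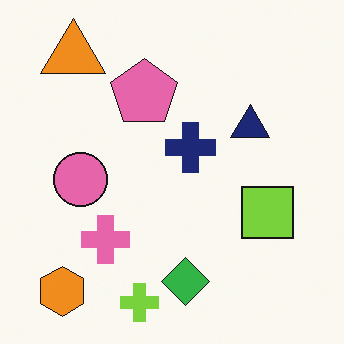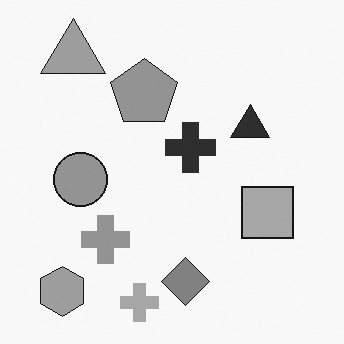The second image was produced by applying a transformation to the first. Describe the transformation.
It was converted to grayscale.

All color is removed — every shape is now a shade of grey.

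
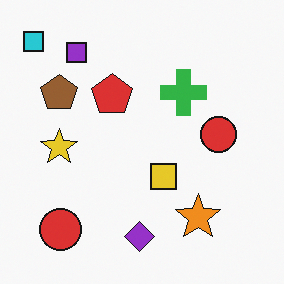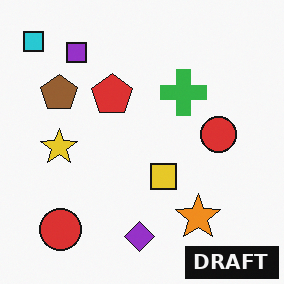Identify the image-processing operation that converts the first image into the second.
The transformation is: watermarked with the text "DRAFT" in the lower-right corner.

A dark label reading "DRAFT" appears in the lower-right corner.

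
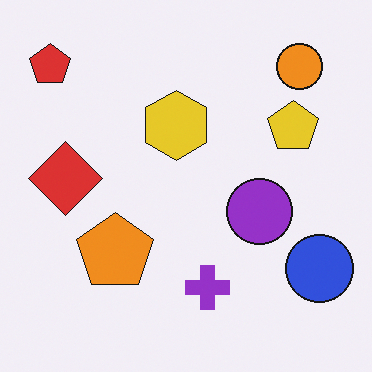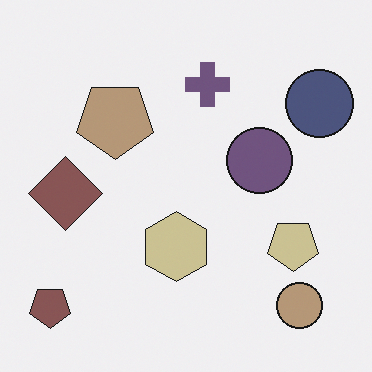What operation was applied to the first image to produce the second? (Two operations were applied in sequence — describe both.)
This is the original image made much more muted (saturation change), then flipped vertically (top ↔ bottom).

All colors are more muted and greyish — a global saturation change. The red pentagon is in the top-left of the first image and the bottom-left of the second — shapes on opposite sides of the horizontal midline have swapped in a mirror flip.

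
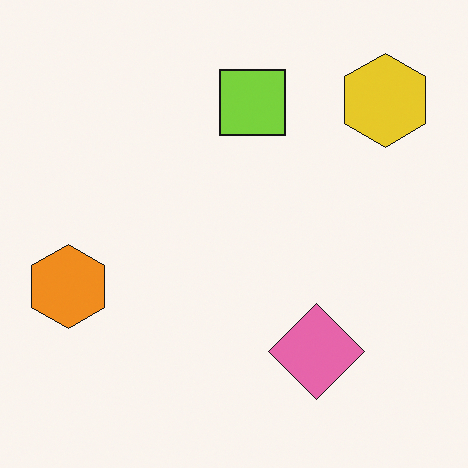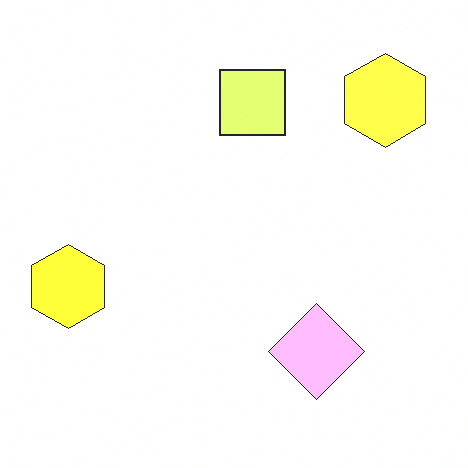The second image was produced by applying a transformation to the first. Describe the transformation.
The image was noticeably brightened.

Every pixel — background and shapes alike — is uniformly brightened.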